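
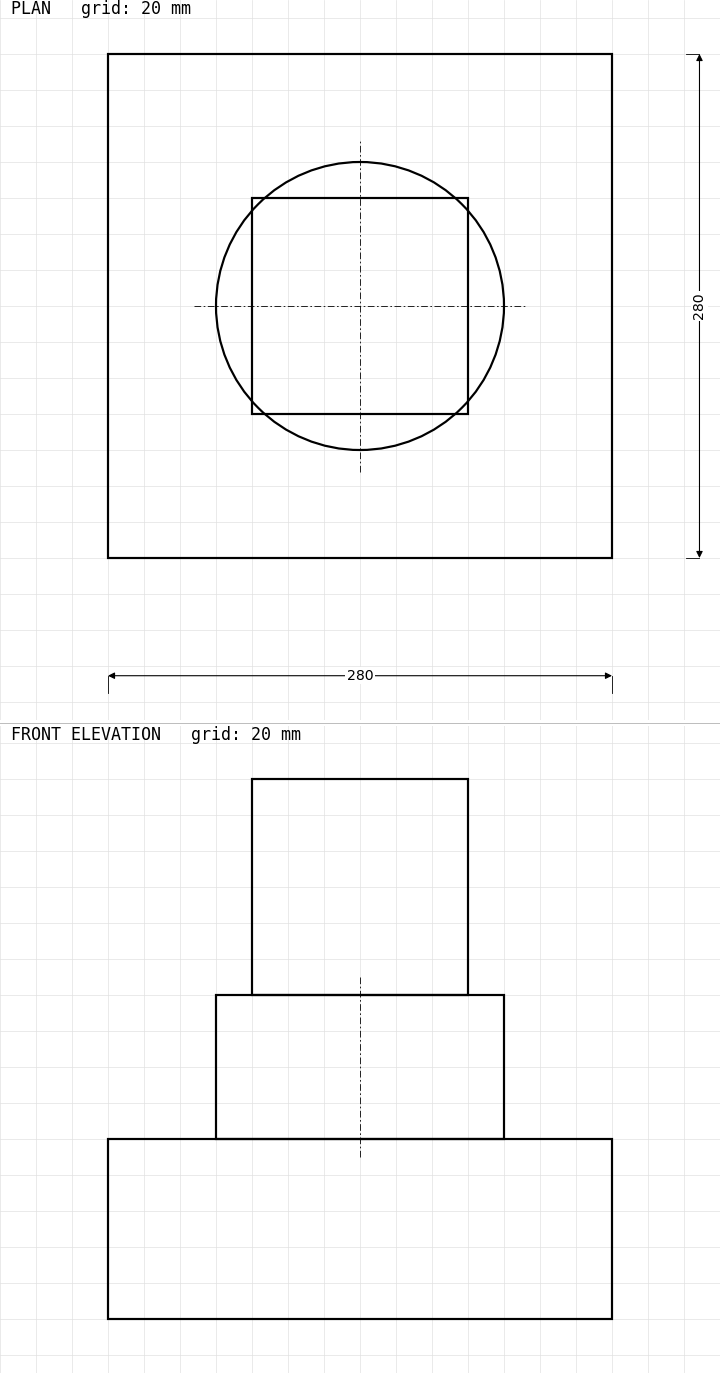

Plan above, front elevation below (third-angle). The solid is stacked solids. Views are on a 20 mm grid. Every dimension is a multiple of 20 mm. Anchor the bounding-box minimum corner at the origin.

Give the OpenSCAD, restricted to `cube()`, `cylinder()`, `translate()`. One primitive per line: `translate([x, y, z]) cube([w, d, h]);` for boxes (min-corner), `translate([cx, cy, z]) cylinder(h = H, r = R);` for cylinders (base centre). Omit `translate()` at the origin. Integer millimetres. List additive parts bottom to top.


cube([280, 280, 100]);
translate([140, 140, 100]) cylinder(h = 80, r = 80);
translate([80, 80, 180]) cube([120, 120, 120]);


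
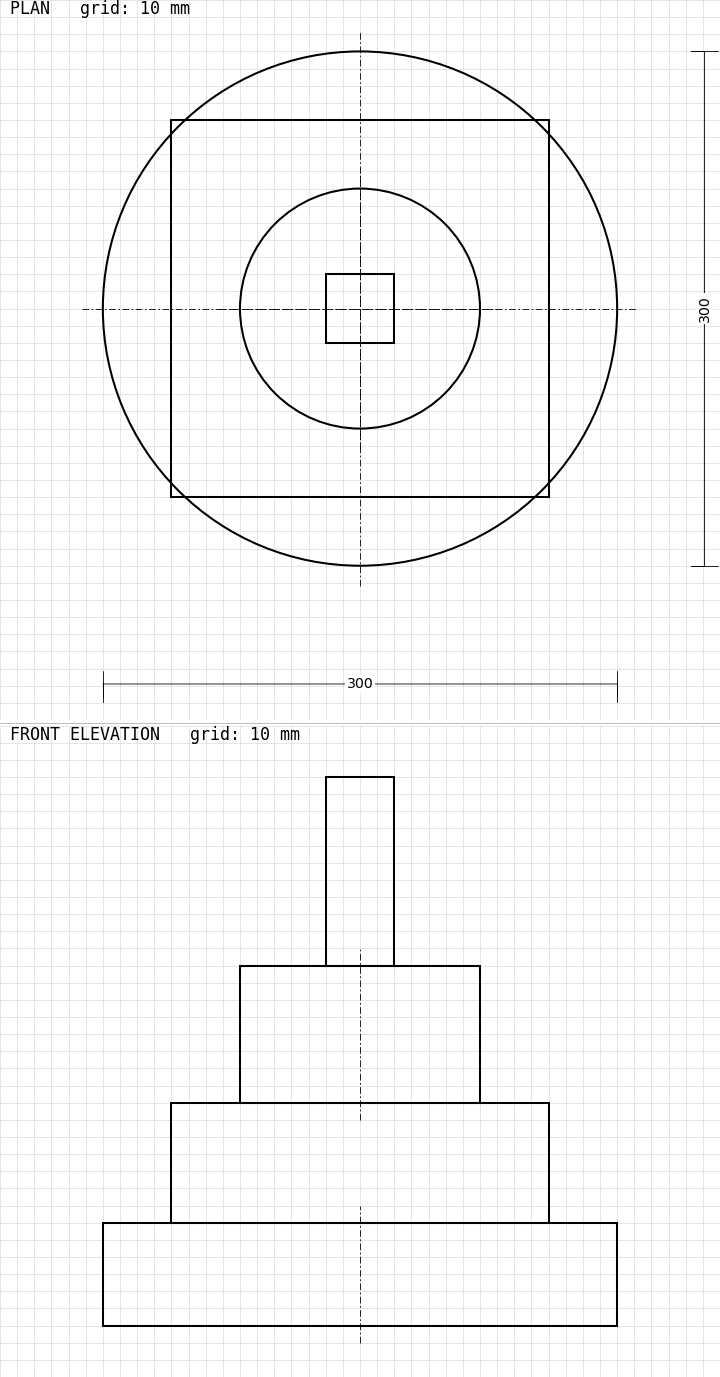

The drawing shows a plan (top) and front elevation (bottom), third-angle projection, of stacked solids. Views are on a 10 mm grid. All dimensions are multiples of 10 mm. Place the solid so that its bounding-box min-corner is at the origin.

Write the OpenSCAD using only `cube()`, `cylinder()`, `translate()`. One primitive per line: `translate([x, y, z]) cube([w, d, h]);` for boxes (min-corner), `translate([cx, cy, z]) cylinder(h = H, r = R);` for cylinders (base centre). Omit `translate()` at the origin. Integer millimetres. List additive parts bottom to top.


translate([150, 150, 0]) cylinder(h = 60, r = 150);
translate([40, 40, 60]) cube([220, 220, 70]);
translate([150, 150, 130]) cylinder(h = 80, r = 70);
translate([130, 130, 210]) cube([40, 40, 110]);


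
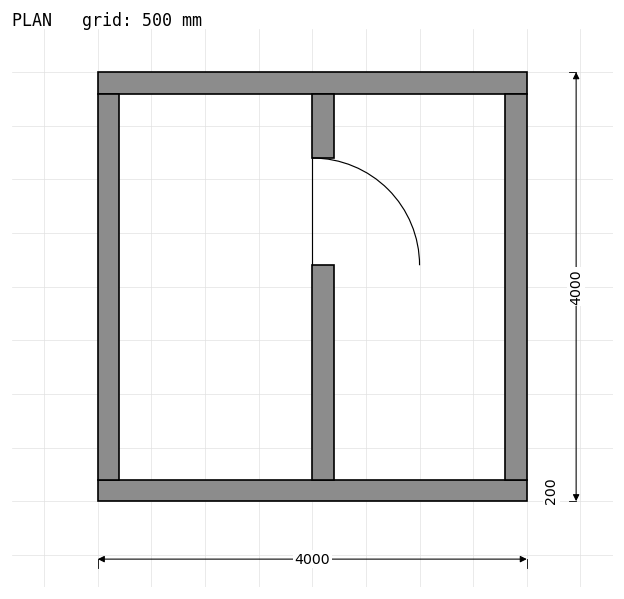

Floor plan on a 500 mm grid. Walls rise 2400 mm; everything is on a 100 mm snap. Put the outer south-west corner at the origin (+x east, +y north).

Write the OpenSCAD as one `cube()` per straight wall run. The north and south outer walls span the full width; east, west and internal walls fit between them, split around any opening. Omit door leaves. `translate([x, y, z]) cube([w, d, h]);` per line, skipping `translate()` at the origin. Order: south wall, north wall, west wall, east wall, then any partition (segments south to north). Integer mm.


cube([4000, 200, 2400]);
translate([0, 3800, 0]) cube([4000, 200, 2400]);
translate([0, 200, 0]) cube([200, 3600, 2400]);
translate([3800, 200, 0]) cube([200, 3600, 2400]);
translate([2000, 200, 0]) cube([200, 2000, 2400]);
translate([2000, 3200, 0]) cube([200, 600, 2400]);


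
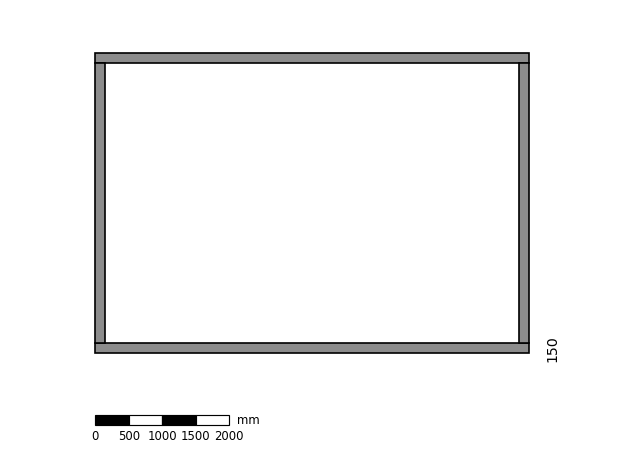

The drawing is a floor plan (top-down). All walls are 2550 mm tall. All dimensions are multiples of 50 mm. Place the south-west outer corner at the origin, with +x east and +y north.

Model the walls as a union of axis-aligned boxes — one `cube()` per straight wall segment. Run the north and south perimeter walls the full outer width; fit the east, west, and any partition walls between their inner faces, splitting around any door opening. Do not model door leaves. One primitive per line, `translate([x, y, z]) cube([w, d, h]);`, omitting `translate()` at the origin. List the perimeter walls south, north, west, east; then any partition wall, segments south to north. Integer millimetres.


cube([6500, 150, 2550]);
translate([0, 4350, 0]) cube([6500, 150, 2550]);
translate([0, 150, 0]) cube([150, 4200, 2550]);
translate([6350, 150, 0]) cube([150, 4200, 2550]);


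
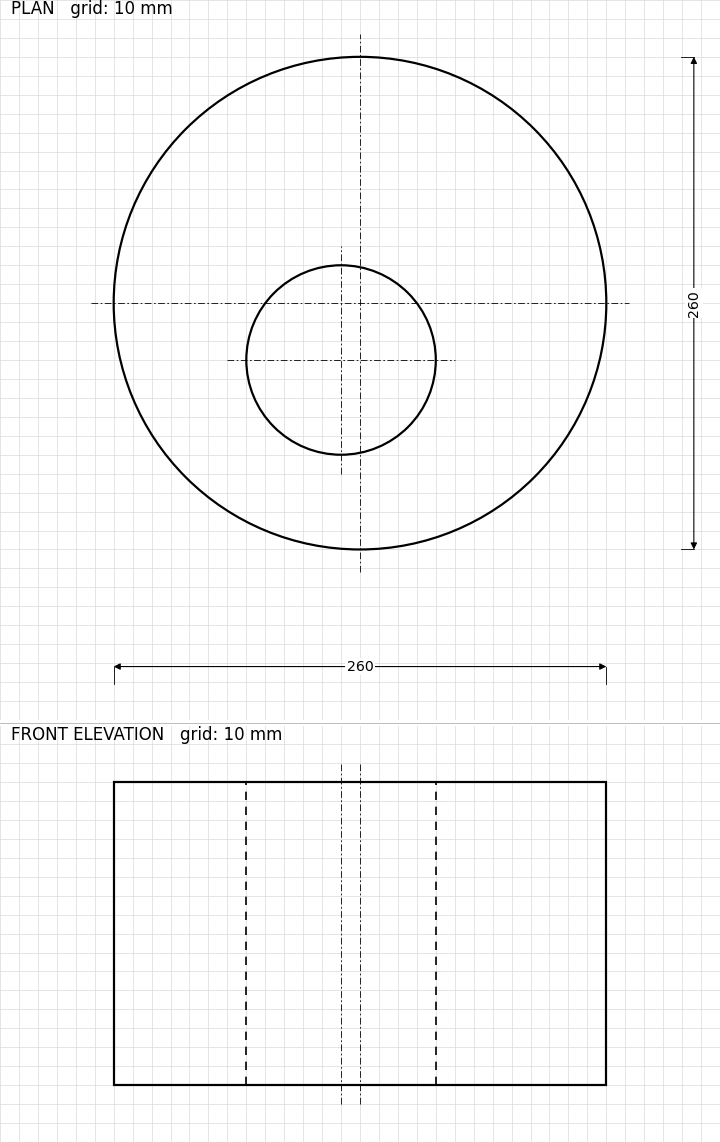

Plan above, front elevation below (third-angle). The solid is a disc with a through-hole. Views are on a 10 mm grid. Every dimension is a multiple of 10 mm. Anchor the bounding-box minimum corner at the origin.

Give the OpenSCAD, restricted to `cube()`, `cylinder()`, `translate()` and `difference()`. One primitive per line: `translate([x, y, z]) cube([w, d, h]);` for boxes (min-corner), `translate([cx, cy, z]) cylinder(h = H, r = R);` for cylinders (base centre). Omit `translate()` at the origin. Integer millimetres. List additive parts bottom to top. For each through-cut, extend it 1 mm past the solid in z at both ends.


difference() {
  translate([130, 130, 0]) cylinder(h = 160, r = 130);
  translate([120, 100, -1]) cylinder(h = 162, r = 50);
}


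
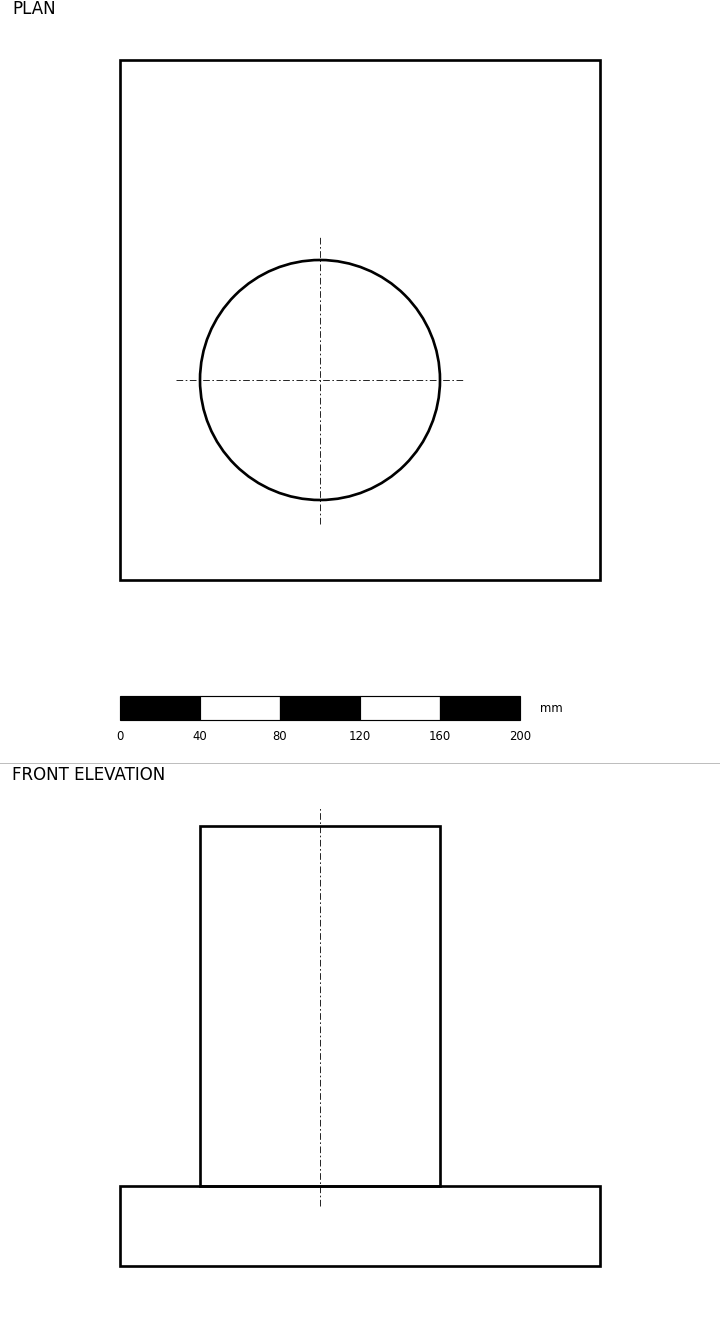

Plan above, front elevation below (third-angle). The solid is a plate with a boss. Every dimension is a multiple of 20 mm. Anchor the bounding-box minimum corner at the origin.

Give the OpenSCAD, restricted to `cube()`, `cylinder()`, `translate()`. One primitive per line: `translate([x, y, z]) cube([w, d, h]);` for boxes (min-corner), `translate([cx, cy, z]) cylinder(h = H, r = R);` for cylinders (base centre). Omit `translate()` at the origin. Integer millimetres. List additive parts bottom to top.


cube([240, 260, 40]);
translate([100, 100, 40]) cylinder(h = 180, r = 60);


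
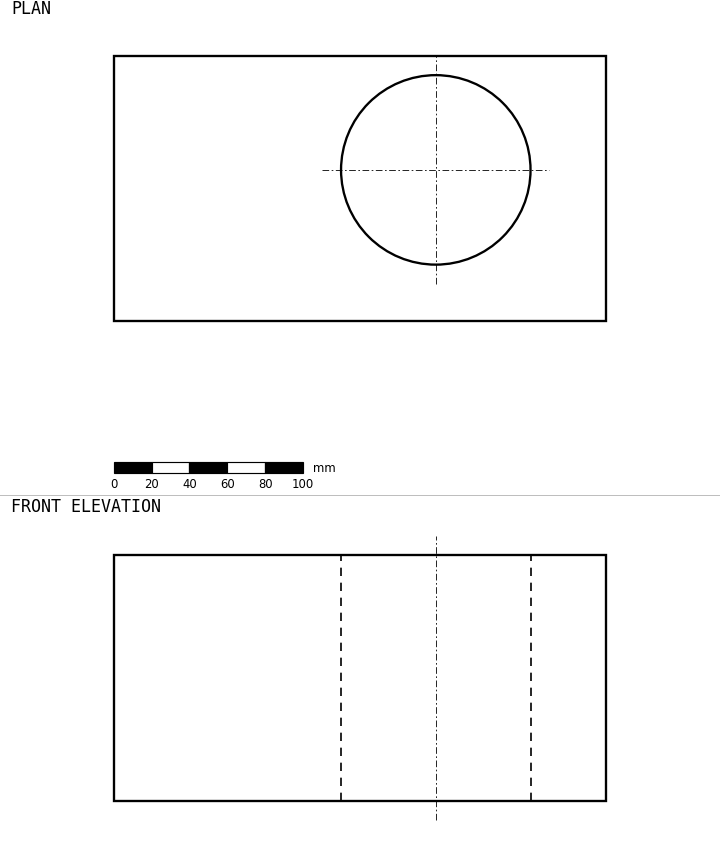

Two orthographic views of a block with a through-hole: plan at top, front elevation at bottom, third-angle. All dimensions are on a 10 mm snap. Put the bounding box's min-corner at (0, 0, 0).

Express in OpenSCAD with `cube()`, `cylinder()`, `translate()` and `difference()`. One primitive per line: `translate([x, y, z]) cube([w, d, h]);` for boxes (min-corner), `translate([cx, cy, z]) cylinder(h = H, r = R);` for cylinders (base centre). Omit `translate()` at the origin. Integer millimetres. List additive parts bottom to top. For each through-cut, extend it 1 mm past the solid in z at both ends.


difference() {
  cube([260, 140, 130]);
  translate([170, 80, -1]) cylinder(h = 132, r = 50);
}


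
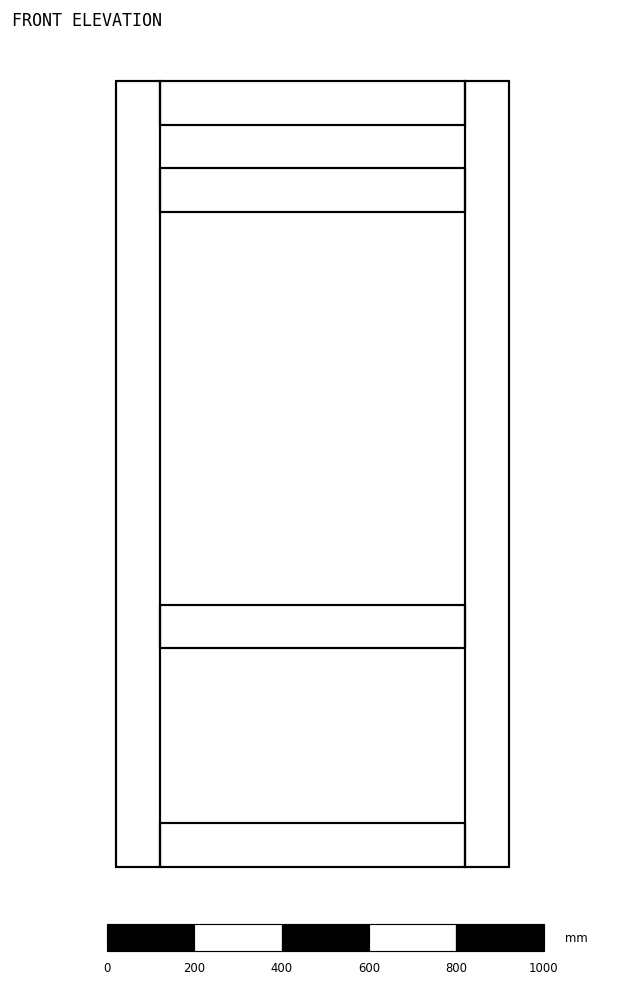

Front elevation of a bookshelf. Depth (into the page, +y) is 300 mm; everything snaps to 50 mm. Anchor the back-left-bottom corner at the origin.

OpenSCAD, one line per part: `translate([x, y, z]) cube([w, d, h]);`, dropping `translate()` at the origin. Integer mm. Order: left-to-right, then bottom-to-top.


cube([100, 300, 1800]);
translate([100, 0, 0]) cube([700, 300, 100]);
translate([100, 0, 500]) cube([700, 300, 100]);
translate([100, 0, 1500]) cube([700, 300, 100]);
translate([100, 0, 1700]) cube([700, 300, 100]);
translate([800, 0, 0]) cube([100, 300, 1800]);


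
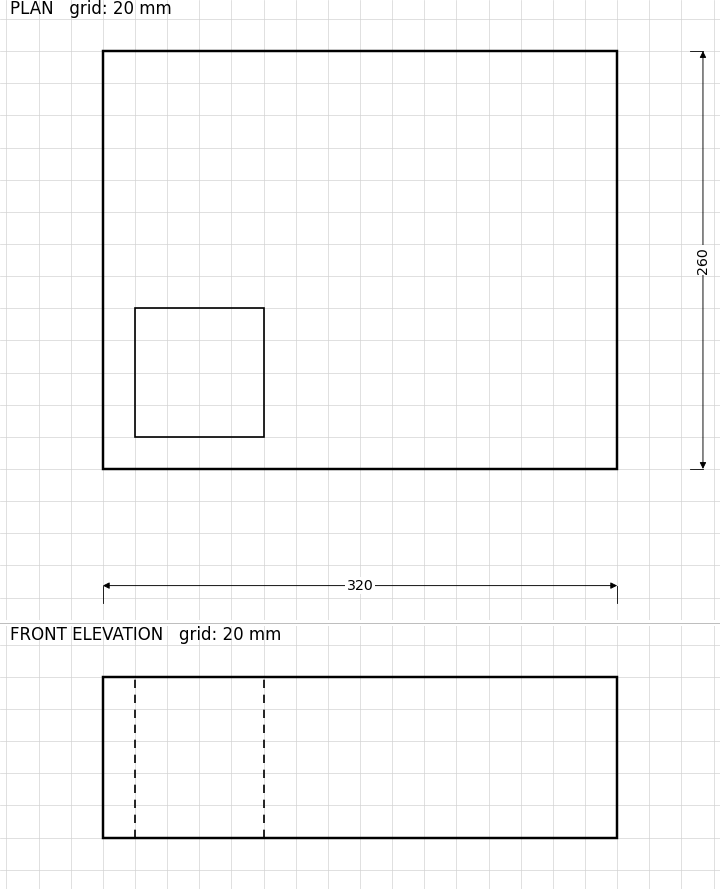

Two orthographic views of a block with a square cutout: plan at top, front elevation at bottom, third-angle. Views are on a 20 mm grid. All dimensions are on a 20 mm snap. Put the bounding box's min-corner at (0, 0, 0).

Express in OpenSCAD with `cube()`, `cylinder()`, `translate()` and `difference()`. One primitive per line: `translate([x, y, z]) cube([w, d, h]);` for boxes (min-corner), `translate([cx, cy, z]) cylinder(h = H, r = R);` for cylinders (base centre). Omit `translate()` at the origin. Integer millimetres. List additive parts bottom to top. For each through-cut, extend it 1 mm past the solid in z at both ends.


difference() {
  cube([320, 260, 100]);
  translate([20, 20, -1]) cube([80, 80, 102]);
}


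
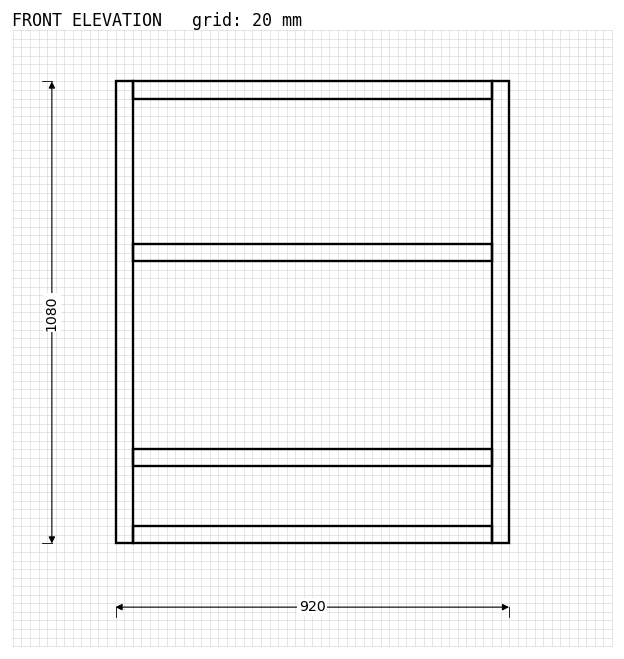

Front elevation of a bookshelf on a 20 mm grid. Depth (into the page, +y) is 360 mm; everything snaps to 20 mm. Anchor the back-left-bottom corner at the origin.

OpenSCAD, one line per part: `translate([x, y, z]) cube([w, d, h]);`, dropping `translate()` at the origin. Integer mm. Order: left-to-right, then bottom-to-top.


cube([40, 360, 1080]);
translate([40, 0, 0]) cube([840, 360, 40]);
translate([40, 0, 180]) cube([840, 360, 40]);
translate([40, 0, 660]) cube([840, 360, 40]);
translate([40, 0, 1040]) cube([840, 360, 40]);
translate([880, 0, 0]) cube([40, 360, 1080]);


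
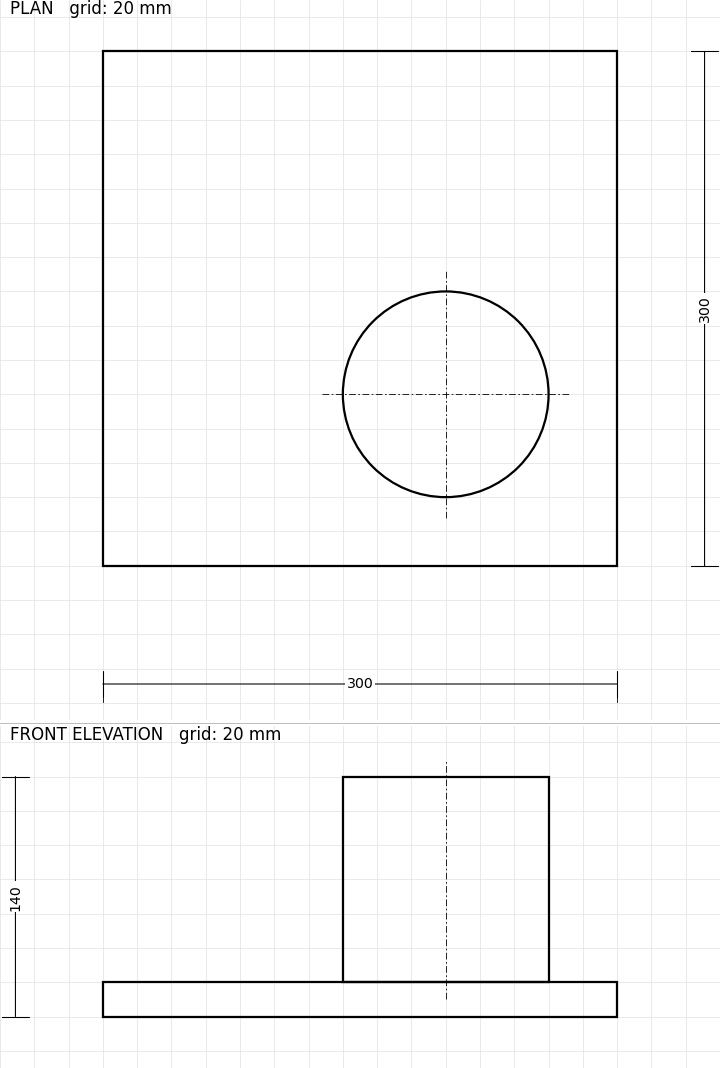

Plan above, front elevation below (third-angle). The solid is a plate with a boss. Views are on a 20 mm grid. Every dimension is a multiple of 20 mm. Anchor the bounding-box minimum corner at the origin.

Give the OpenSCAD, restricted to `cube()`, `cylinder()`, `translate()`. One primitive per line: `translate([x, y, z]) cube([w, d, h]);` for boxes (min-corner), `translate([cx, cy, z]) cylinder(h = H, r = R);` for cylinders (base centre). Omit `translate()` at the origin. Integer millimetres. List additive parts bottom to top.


cube([300, 300, 20]);
translate([200, 100, 20]) cylinder(h = 120, r = 60);


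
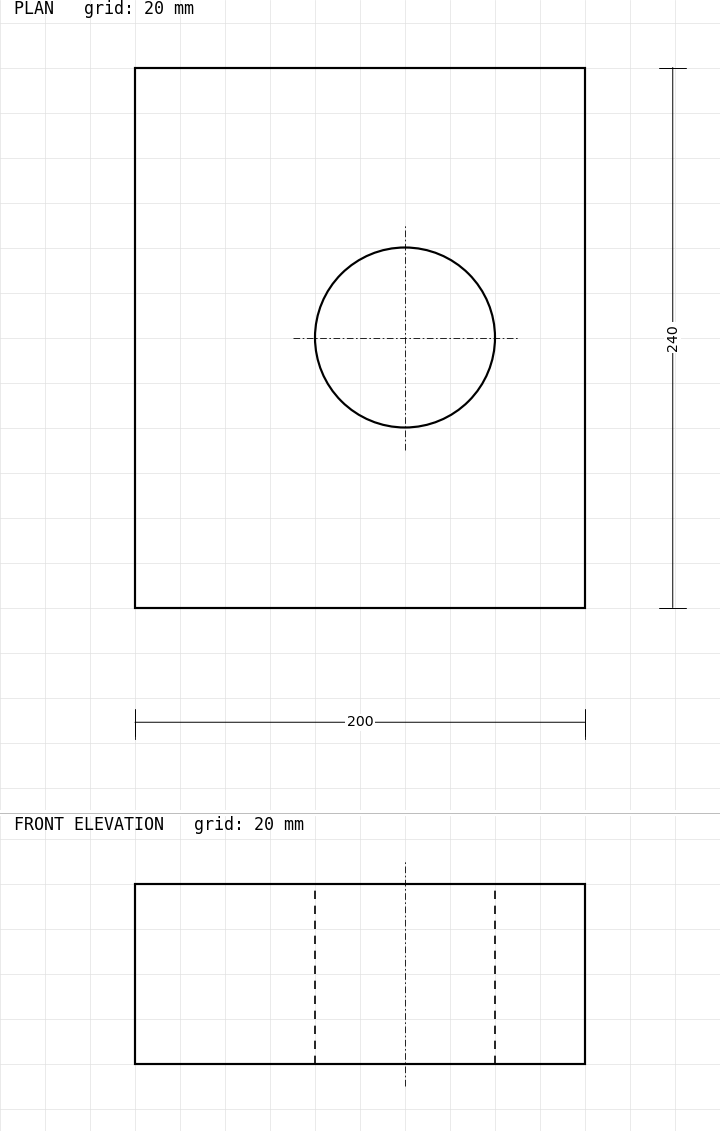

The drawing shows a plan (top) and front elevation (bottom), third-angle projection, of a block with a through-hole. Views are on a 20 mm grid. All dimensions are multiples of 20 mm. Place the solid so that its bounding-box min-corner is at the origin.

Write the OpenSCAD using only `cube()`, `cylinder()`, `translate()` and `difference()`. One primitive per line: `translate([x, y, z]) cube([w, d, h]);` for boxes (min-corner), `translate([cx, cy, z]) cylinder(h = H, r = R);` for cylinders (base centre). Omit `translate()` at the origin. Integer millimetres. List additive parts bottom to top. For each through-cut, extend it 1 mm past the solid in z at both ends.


difference() {
  cube([200, 240, 80]);
  translate([120, 120, -1]) cylinder(h = 82, r = 40);
}


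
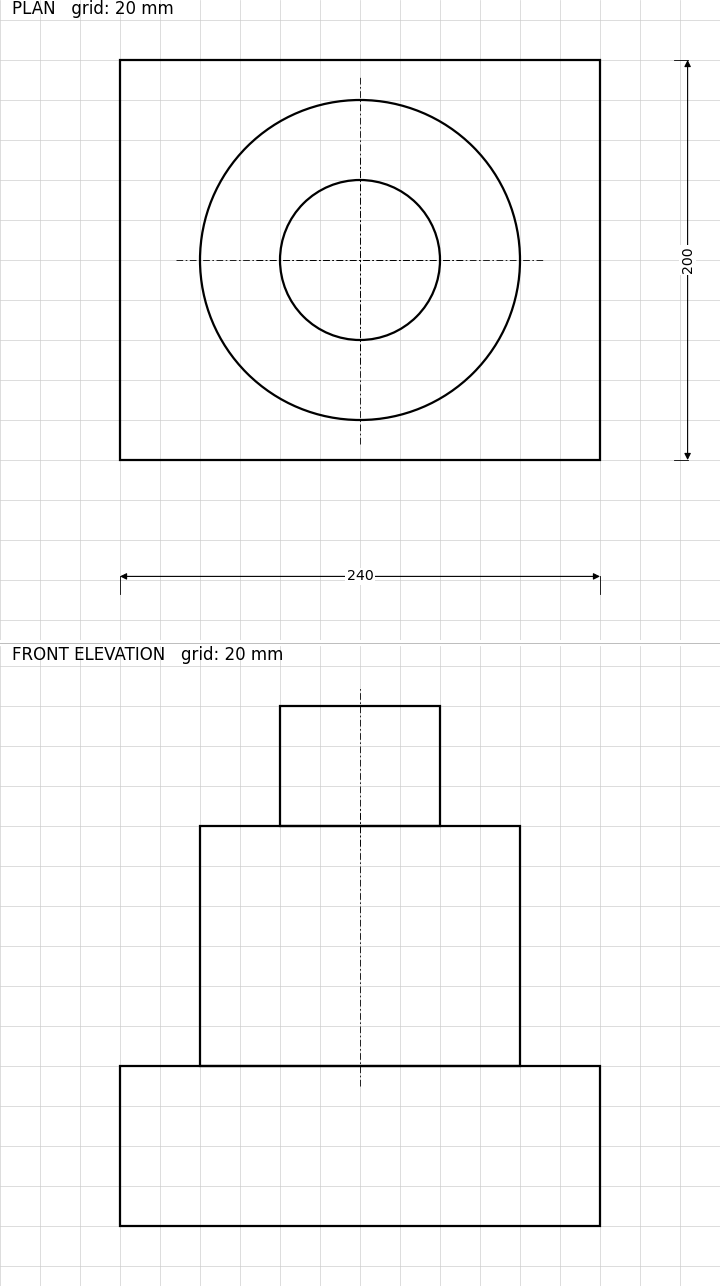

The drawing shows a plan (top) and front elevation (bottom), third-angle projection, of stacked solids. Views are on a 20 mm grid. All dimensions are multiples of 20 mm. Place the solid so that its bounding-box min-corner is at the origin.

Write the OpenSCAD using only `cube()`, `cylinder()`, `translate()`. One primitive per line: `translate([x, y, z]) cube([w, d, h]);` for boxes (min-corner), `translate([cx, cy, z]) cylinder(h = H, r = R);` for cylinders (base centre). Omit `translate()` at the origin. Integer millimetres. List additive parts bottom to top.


cube([240, 200, 80]);
translate([120, 100, 80]) cylinder(h = 120, r = 80);
translate([120, 100, 200]) cylinder(h = 60, r = 40);


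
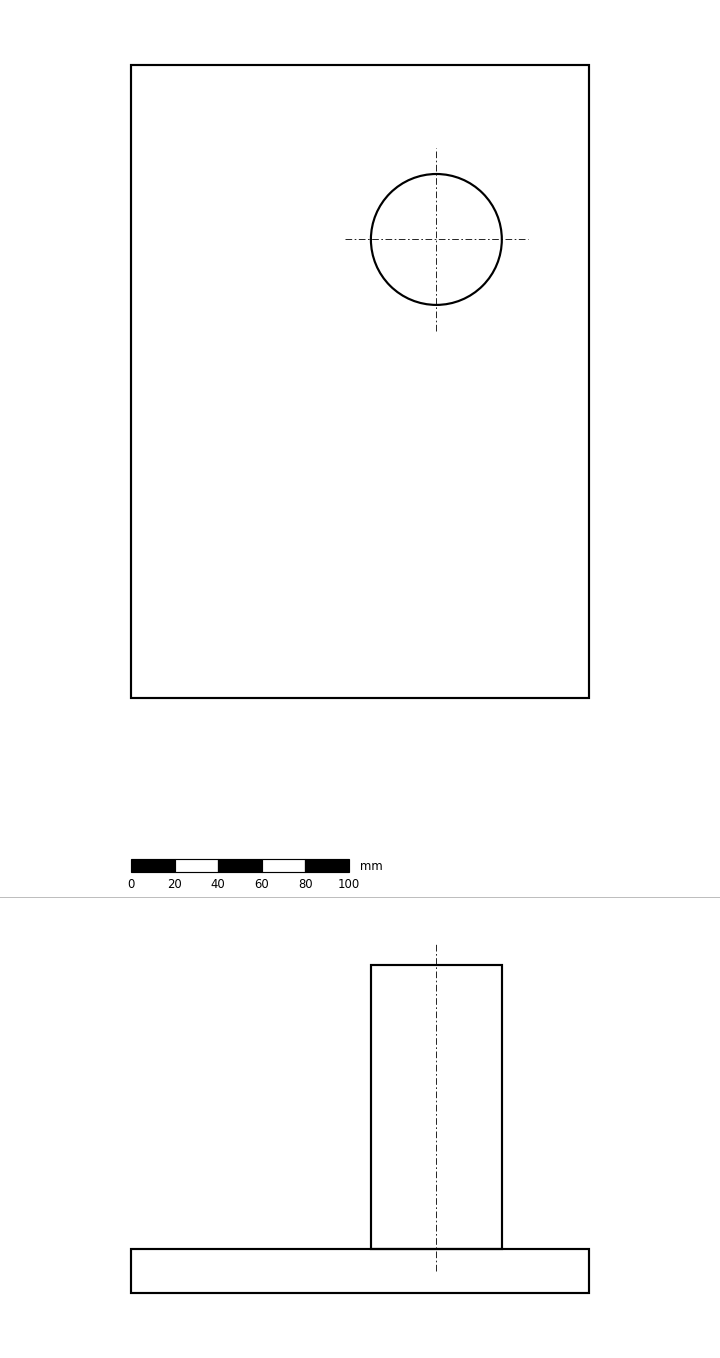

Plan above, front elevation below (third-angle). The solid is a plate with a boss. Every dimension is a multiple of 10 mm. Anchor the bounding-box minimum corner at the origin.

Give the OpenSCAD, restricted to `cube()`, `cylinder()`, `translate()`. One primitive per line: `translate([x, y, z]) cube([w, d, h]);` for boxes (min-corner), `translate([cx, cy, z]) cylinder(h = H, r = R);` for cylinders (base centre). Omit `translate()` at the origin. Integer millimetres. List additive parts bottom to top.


cube([210, 290, 20]);
translate([140, 210, 20]) cylinder(h = 130, r = 30);


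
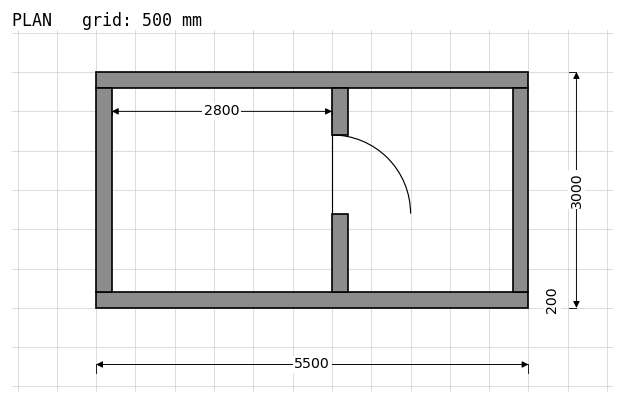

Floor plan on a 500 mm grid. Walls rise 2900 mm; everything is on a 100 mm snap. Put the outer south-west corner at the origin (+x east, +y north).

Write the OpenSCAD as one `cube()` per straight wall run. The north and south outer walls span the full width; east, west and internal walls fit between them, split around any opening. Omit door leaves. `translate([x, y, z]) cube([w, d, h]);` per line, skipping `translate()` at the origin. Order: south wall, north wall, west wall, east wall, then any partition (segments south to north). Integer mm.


cube([5500, 200, 2900]);
translate([0, 2800, 0]) cube([5500, 200, 2900]);
translate([0, 200, 0]) cube([200, 2600, 2900]);
translate([5300, 200, 0]) cube([200, 2600, 2900]);
translate([3000, 200, 0]) cube([200, 1000, 2900]);
translate([3000, 2200, 0]) cube([200, 600, 2900]);


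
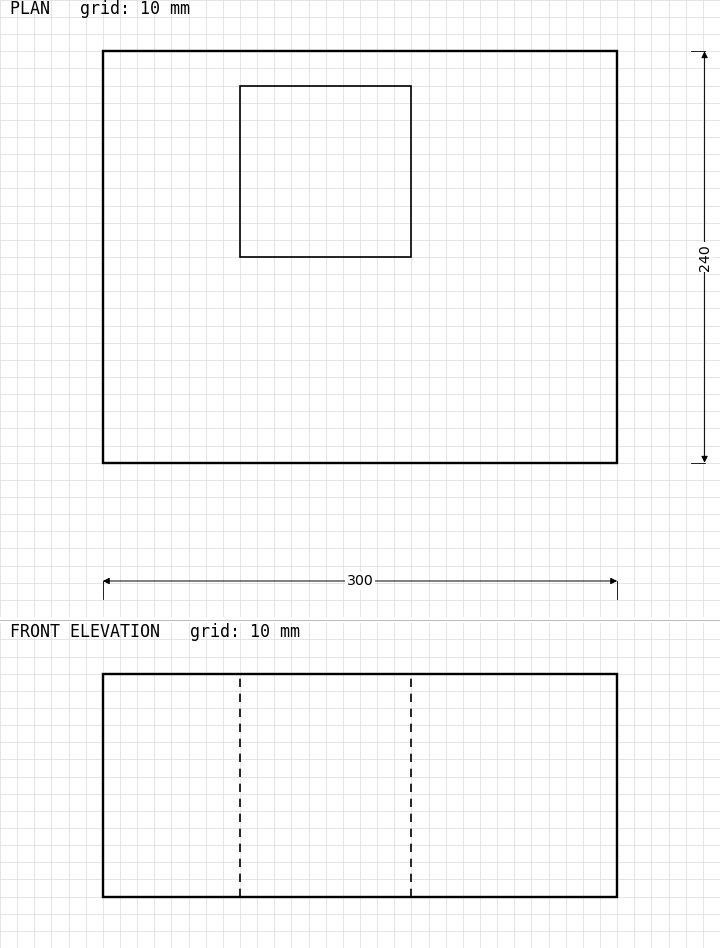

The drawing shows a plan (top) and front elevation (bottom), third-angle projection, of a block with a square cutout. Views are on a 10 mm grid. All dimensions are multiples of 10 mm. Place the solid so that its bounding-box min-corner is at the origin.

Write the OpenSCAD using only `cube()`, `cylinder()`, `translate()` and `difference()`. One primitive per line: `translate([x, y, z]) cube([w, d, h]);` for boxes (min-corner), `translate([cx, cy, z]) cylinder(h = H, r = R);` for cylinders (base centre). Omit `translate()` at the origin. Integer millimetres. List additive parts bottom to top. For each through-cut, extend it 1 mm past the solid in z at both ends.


difference() {
  cube([300, 240, 130]);
  translate([80, 120, -1]) cube([100, 100, 132]);
}


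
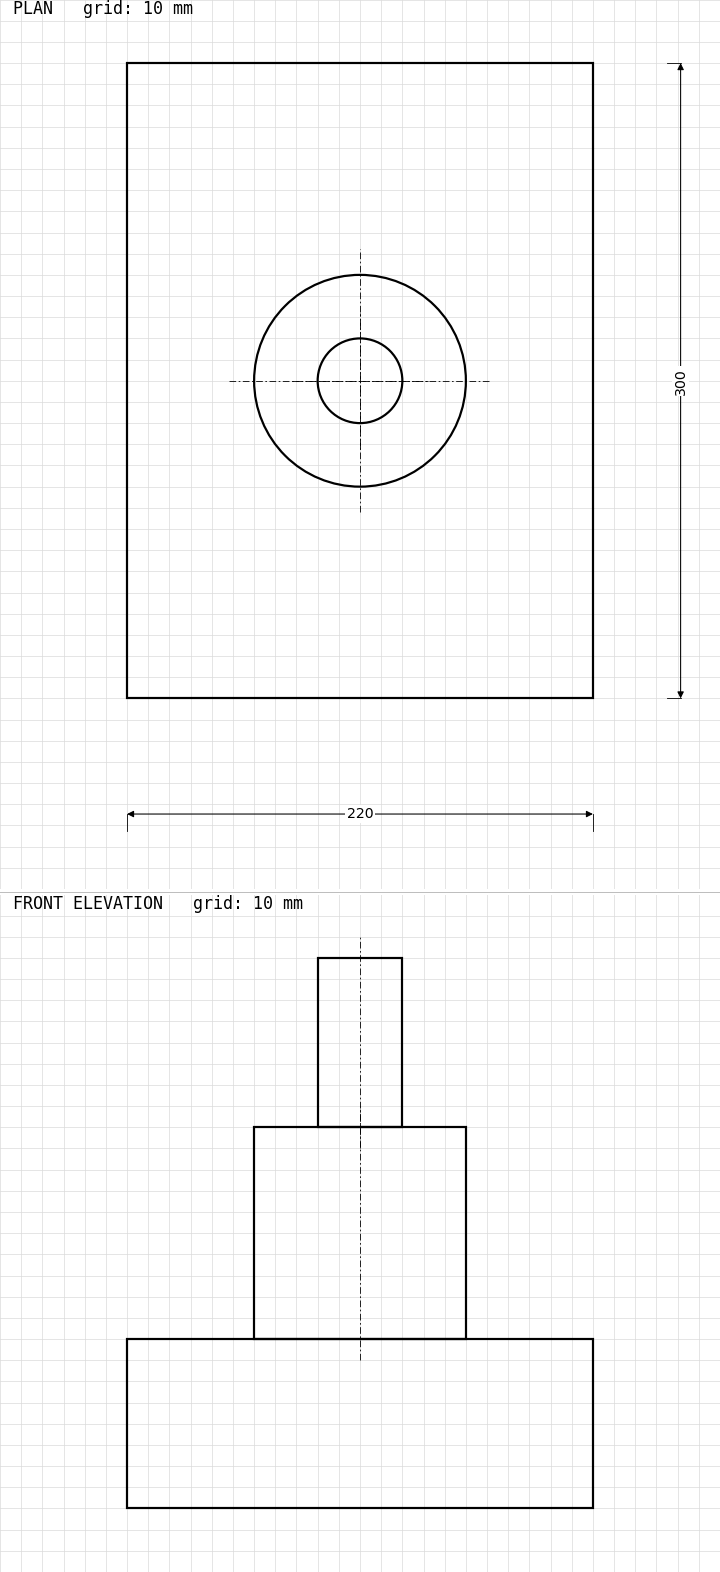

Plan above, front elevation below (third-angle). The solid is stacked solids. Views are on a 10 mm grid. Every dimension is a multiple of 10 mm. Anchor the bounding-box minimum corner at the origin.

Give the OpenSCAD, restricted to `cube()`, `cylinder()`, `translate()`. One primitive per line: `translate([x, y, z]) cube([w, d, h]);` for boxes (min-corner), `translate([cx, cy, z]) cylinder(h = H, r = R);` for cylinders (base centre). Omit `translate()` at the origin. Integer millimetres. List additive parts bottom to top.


cube([220, 300, 80]);
translate([110, 150, 80]) cylinder(h = 100, r = 50);
translate([110, 150, 180]) cylinder(h = 80, r = 20);


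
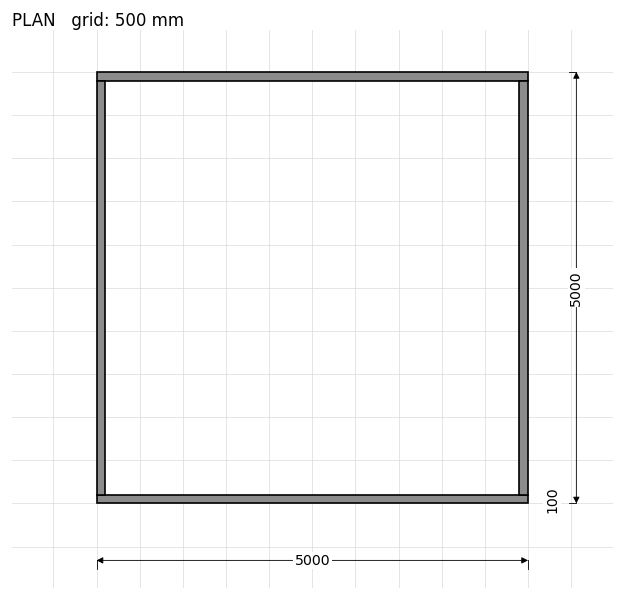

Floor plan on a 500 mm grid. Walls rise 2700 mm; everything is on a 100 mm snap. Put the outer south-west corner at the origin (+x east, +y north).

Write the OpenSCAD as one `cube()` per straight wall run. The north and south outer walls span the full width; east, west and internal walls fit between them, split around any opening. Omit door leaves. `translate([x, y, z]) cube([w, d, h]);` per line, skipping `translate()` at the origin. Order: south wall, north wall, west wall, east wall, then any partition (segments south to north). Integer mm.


cube([5000, 100, 2700]);
translate([0, 4900, 0]) cube([5000, 100, 2700]);
translate([0, 100, 0]) cube([100, 4800, 2700]);
translate([4900, 100, 0]) cube([100, 4800, 2700]);


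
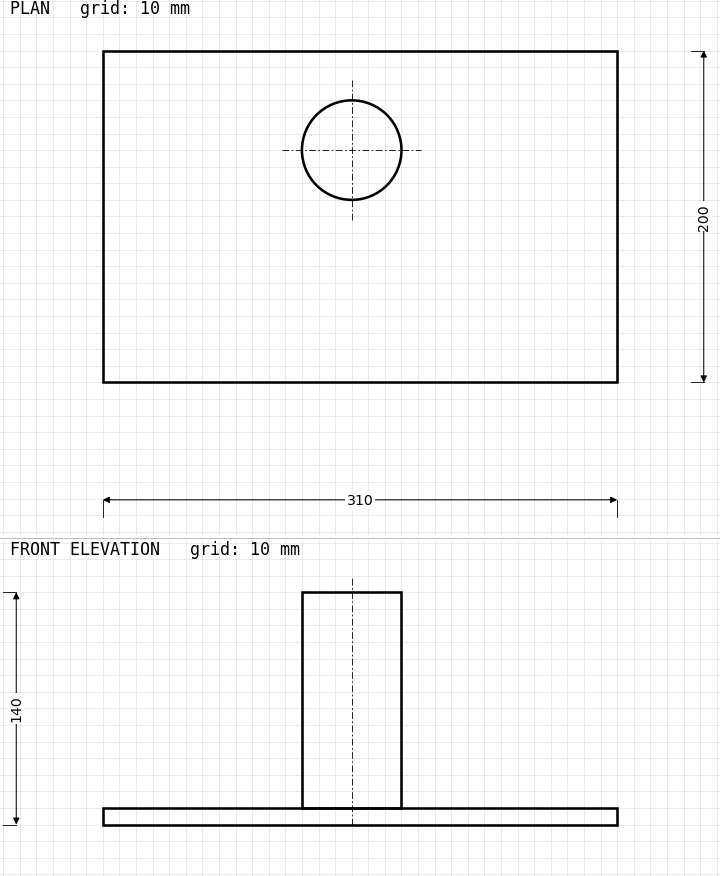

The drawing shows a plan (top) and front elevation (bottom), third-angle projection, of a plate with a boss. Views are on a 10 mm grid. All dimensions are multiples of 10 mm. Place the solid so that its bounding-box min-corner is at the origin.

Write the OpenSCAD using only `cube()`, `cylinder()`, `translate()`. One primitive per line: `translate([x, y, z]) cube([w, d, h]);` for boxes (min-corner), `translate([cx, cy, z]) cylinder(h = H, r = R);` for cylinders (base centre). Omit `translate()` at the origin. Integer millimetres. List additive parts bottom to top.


cube([310, 200, 10]);
translate([150, 140, 10]) cylinder(h = 130, r = 30);


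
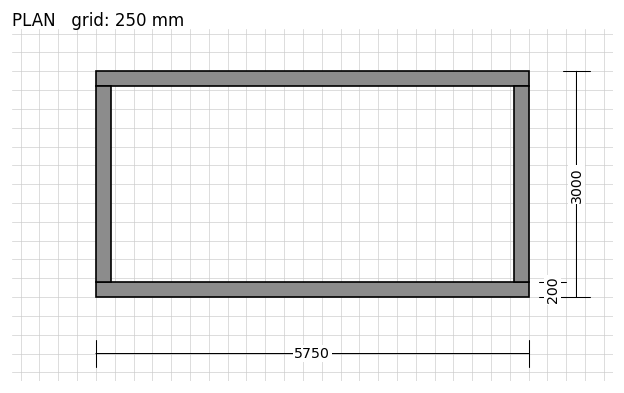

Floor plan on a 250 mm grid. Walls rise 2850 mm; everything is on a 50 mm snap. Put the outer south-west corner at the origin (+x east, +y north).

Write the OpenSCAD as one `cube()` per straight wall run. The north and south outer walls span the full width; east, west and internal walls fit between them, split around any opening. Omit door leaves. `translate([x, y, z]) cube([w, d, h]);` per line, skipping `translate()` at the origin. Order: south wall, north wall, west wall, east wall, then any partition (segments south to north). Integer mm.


cube([5750, 200, 2850]);
translate([0, 2800, 0]) cube([5750, 200, 2850]);
translate([0, 200, 0]) cube([200, 2600, 2850]);
translate([5550, 200, 0]) cube([200, 2600, 2850]);


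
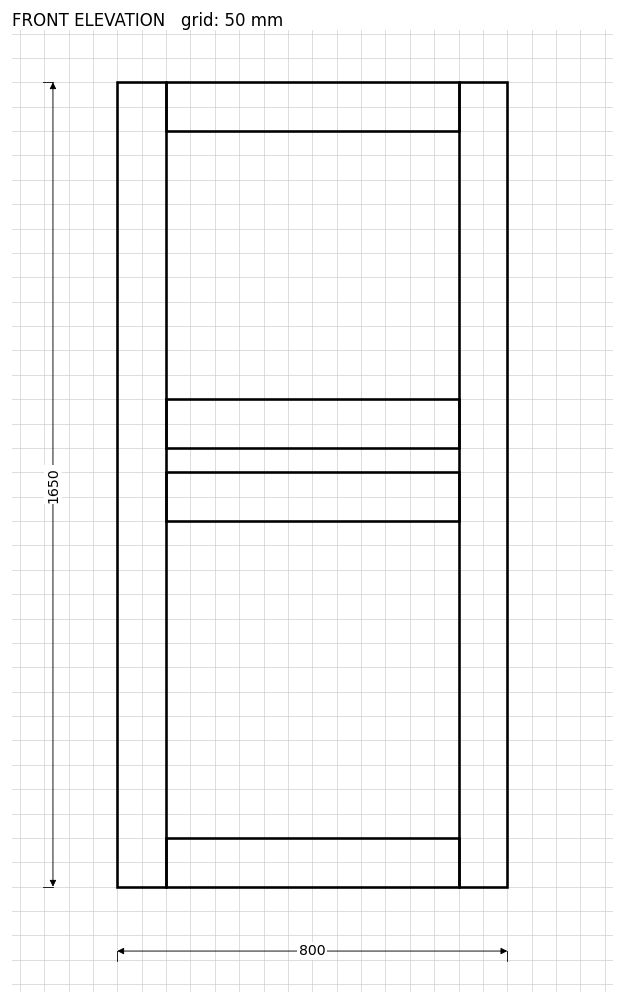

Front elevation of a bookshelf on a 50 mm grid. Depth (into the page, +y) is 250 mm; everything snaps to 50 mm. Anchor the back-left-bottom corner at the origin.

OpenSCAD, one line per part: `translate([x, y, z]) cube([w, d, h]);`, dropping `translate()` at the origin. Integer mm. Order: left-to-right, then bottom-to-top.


cube([100, 250, 1650]);
translate([100, 0, 0]) cube([600, 250, 100]);
translate([100, 0, 750]) cube([600, 250, 100]);
translate([100, 0, 900]) cube([600, 250, 100]);
translate([100, 0, 1550]) cube([600, 250, 100]);
translate([700, 0, 0]) cube([100, 250, 1650]);


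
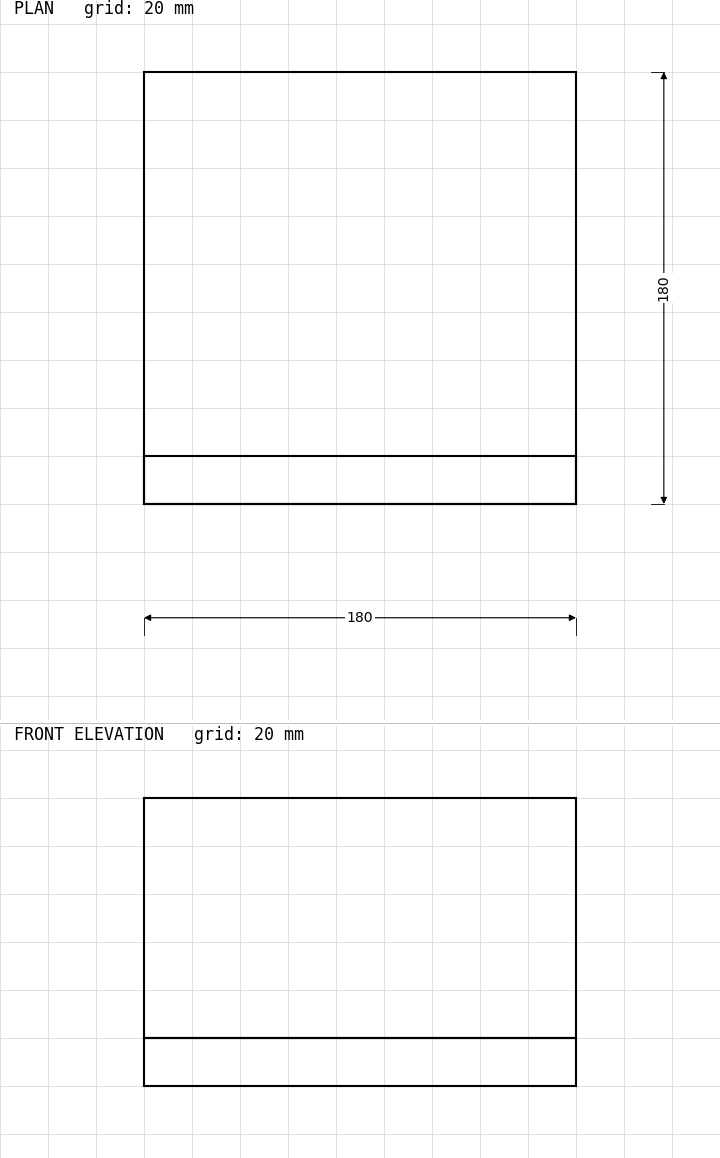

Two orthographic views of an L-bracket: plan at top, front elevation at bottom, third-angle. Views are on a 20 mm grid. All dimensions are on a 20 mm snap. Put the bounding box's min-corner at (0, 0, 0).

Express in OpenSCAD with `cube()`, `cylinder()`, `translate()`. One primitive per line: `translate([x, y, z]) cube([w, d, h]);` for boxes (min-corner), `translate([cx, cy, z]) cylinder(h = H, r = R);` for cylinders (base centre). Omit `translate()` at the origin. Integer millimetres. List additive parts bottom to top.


cube([180, 180, 20]);
translate([0, 0, 20]) cube([180, 20, 100]);


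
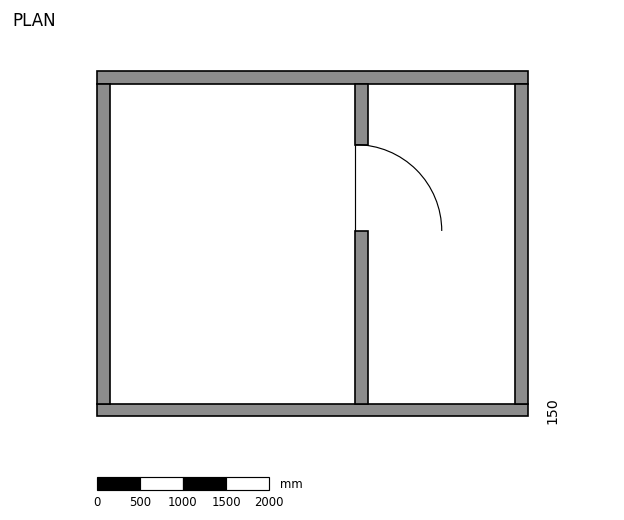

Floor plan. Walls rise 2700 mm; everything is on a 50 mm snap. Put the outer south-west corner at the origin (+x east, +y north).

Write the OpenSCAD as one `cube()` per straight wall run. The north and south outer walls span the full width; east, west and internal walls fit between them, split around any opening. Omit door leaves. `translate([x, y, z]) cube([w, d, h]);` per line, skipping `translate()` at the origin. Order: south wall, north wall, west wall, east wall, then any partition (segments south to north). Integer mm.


cube([5000, 150, 2700]);
translate([0, 3850, 0]) cube([5000, 150, 2700]);
translate([0, 150, 0]) cube([150, 3700, 2700]);
translate([4850, 150, 0]) cube([150, 3700, 2700]);
translate([3000, 150, 0]) cube([150, 2000, 2700]);
translate([3000, 3150, 0]) cube([150, 700, 2700]);


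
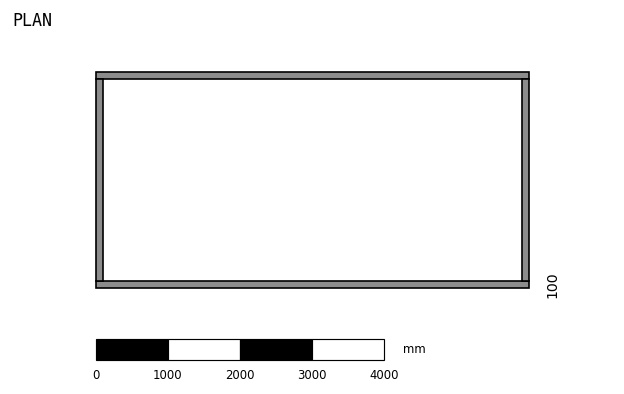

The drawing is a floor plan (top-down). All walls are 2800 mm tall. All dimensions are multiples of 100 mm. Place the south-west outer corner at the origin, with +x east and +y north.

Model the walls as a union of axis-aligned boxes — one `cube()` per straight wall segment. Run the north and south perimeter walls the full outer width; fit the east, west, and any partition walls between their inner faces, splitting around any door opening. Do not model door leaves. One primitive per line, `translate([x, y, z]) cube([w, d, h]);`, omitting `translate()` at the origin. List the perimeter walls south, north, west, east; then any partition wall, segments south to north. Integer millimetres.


cube([6000, 100, 2800]);
translate([0, 2900, 0]) cube([6000, 100, 2800]);
translate([0, 100, 0]) cube([100, 2800, 2800]);
translate([5900, 100, 0]) cube([100, 2800, 2800]);


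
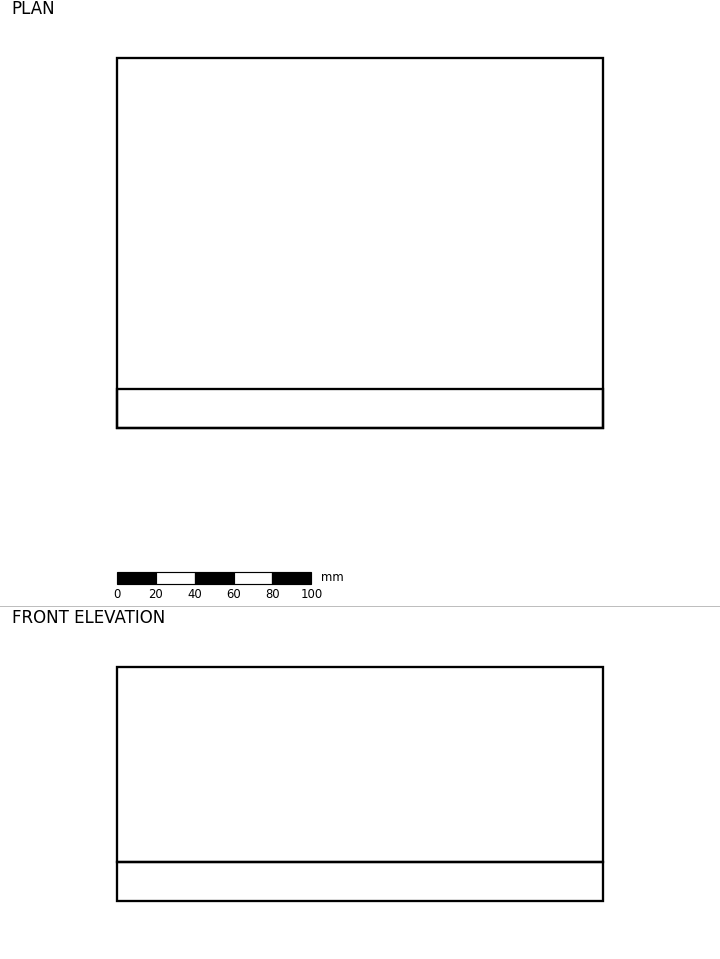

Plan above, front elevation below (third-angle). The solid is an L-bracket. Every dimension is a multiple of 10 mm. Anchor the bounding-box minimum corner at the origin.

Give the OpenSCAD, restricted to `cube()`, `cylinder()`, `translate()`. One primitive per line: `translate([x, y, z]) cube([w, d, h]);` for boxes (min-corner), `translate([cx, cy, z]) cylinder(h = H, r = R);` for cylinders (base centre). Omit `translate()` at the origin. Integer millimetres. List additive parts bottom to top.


cube([250, 190, 20]);
translate([0, 0, 20]) cube([250, 20, 100]);


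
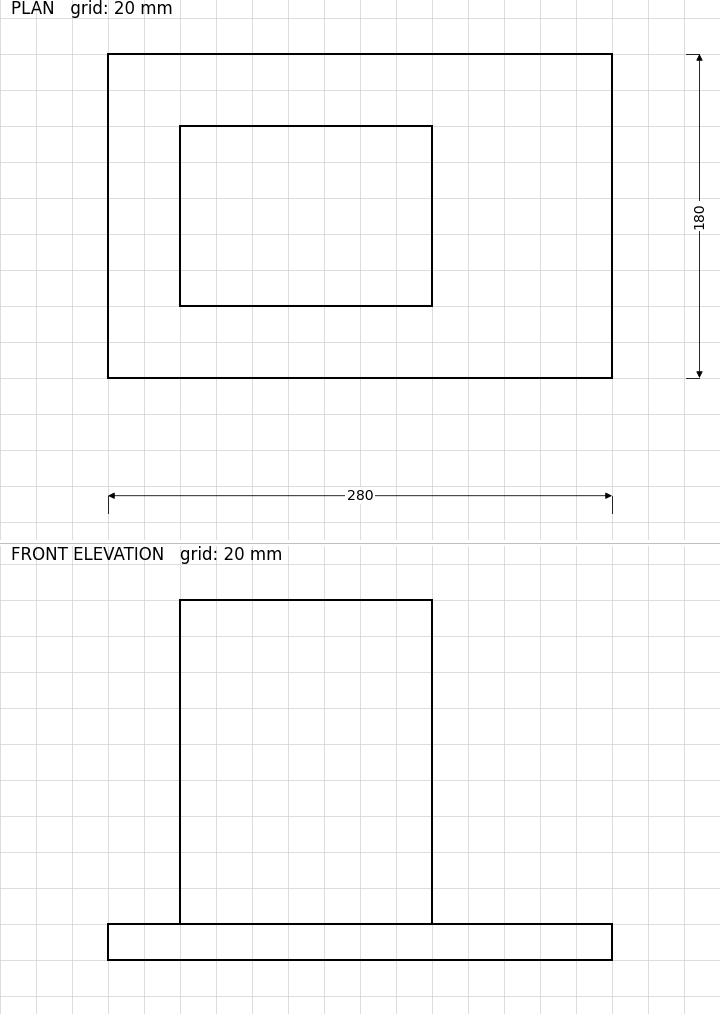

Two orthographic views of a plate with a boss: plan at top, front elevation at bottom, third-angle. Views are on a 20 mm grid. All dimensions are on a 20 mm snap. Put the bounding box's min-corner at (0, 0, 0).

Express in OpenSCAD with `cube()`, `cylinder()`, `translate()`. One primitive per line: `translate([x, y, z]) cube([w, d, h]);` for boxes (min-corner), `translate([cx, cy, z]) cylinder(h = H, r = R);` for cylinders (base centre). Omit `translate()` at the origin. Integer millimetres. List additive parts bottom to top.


cube([280, 180, 20]);
translate([40, 40, 20]) cube([140, 100, 180]);


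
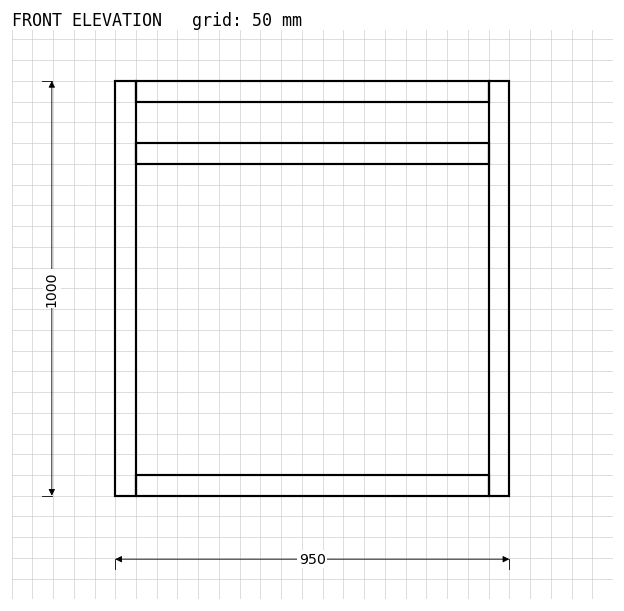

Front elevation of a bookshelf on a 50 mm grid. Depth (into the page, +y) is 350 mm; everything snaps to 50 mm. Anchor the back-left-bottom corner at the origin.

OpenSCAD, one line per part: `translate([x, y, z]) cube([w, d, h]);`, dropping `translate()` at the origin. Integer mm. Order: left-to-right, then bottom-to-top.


cube([50, 350, 1000]);
translate([50, 0, 0]) cube([850, 350, 50]);
translate([50, 0, 800]) cube([850, 350, 50]);
translate([50, 0, 950]) cube([850, 350, 50]);
translate([900, 0, 0]) cube([50, 350, 1000]);


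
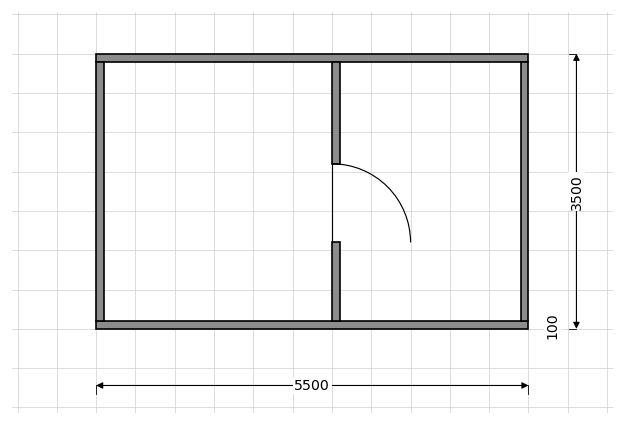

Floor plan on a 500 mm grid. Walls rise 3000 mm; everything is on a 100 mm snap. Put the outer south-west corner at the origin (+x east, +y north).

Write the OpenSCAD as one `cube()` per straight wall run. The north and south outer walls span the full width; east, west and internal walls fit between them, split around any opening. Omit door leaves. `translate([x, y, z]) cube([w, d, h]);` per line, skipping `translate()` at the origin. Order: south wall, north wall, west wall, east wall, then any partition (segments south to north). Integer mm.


cube([5500, 100, 3000]);
translate([0, 3400, 0]) cube([5500, 100, 3000]);
translate([0, 100, 0]) cube([100, 3300, 3000]);
translate([5400, 100, 0]) cube([100, 3300, 3000]);
translate([3000, 100, 0]) cube([100, 1000, 3000]);
translate([3000, 2100, 0]) cube([100, 1300, 3000]);


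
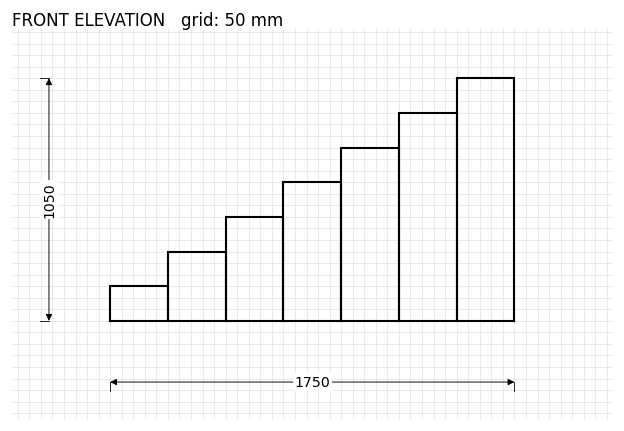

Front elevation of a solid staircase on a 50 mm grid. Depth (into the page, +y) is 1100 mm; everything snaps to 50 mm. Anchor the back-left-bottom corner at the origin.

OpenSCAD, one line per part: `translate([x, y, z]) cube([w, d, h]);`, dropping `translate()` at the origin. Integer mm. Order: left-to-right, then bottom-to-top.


cube([250, 1100, 150]);
translate([250, 0, 0]) cube([250, 1100, 300]);
translate([500, 0, 0]) cube([250, 1100, 450]);
translate([750, 0, 0]) cube([250, 1100, 600]);
translate([1000, 0, 0]) cube([250, 1100, 750]);
translate([1250, 0, 0]) cube([250, 1100, 900]);
translate([1500, 0, 0]) cube([250, 1100, 1050]);


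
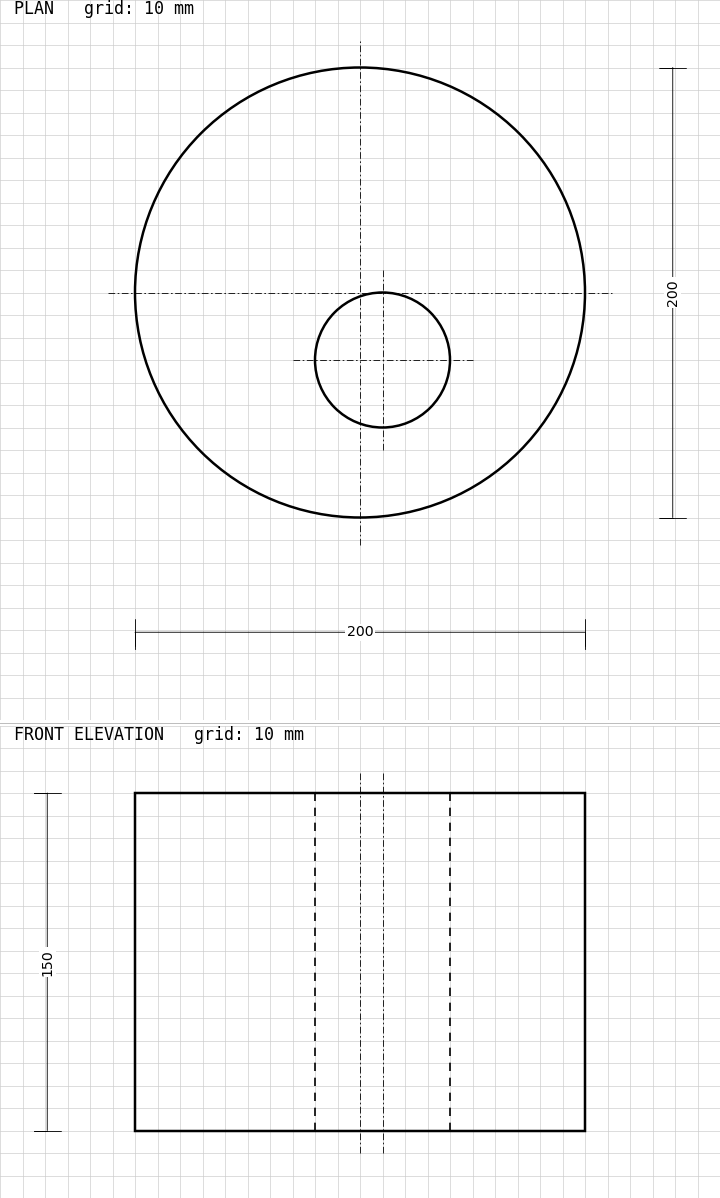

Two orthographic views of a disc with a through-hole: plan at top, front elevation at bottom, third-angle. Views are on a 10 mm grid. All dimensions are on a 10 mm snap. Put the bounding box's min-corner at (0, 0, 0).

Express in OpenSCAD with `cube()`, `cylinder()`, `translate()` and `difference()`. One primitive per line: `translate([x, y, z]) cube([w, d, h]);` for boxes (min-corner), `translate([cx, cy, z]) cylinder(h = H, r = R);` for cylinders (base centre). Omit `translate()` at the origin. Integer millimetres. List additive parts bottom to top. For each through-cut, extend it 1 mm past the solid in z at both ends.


difference() {
  translate([100, 100, 0]) cylinder(h = 150, r = 100);
  translate([110, 70, -1]) cylinder(h = 152, r = 30);
}


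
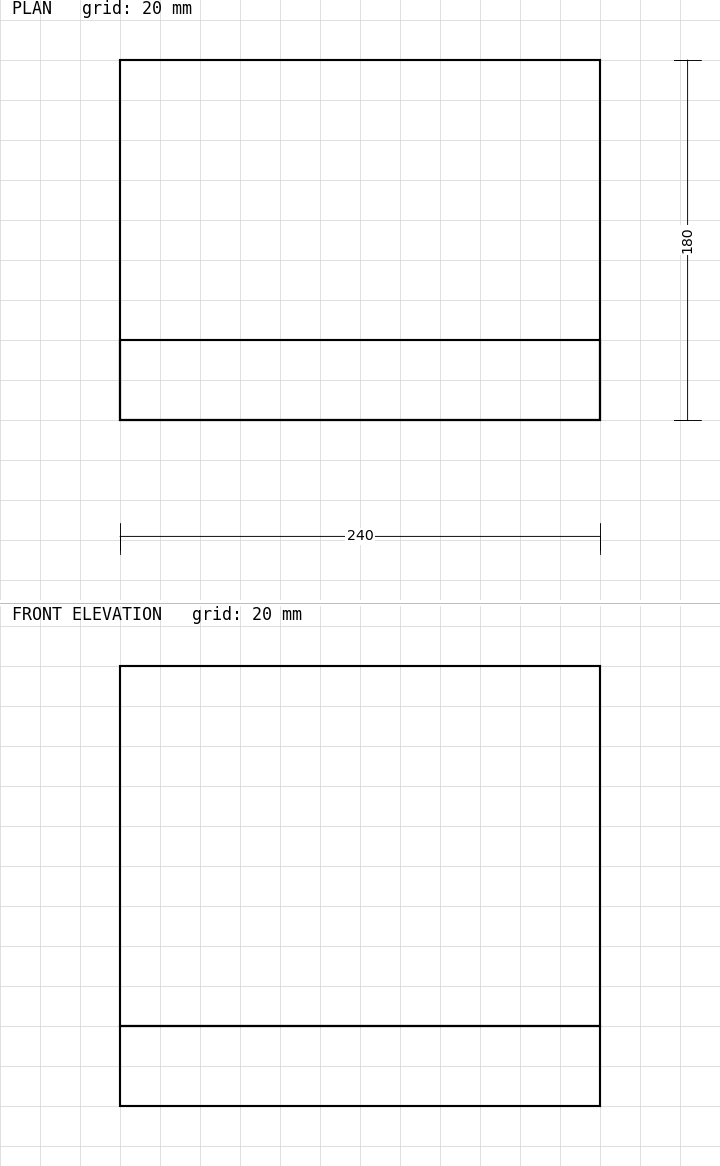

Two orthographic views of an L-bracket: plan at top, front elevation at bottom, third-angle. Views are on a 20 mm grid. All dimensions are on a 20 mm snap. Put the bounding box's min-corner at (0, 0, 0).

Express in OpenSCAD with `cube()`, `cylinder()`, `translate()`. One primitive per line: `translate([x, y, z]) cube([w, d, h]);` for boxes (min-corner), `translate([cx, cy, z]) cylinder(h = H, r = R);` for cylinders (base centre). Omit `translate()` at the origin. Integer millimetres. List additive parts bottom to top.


cube([240, 180, 40]);
translate([0, 0, 40]) cube([240, 40, 180]);


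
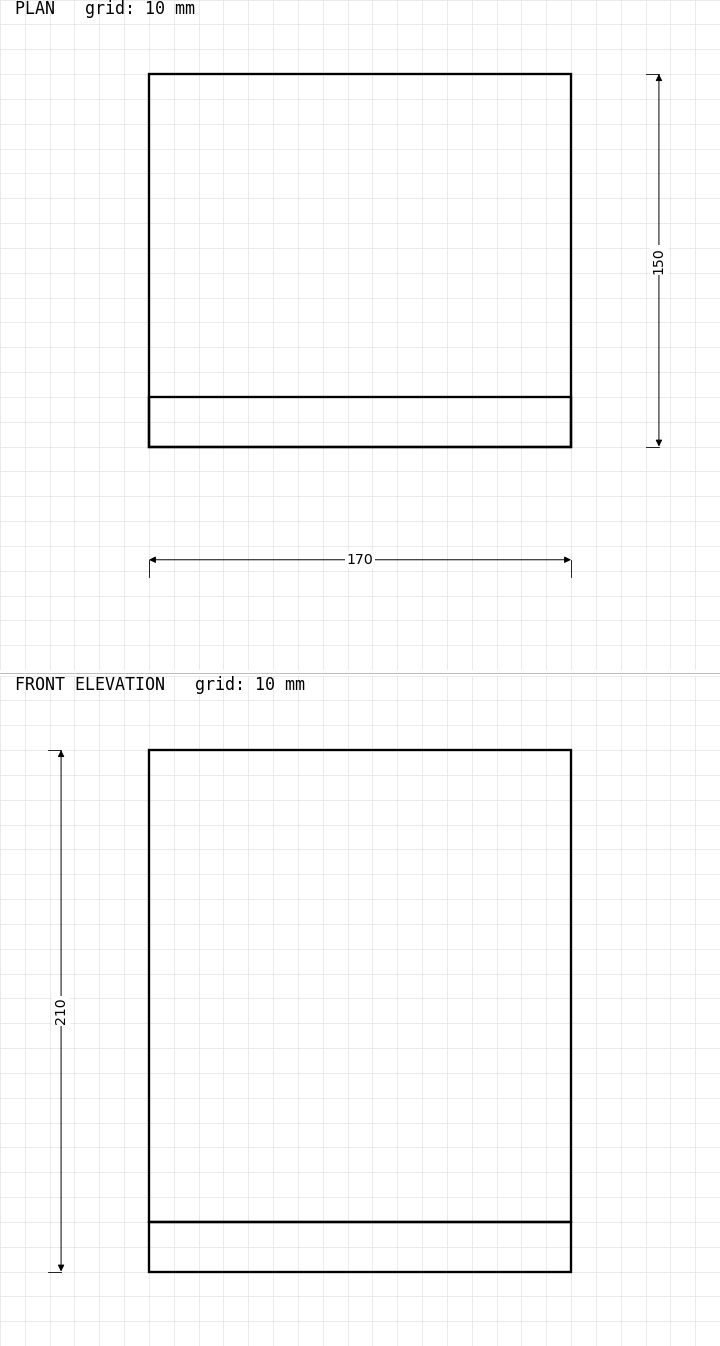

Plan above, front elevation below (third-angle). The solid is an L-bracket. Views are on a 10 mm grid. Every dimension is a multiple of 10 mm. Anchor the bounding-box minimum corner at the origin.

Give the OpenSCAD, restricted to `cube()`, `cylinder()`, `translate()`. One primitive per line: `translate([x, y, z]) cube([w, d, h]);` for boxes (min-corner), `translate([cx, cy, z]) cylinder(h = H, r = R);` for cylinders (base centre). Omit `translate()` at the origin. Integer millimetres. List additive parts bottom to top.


cube([170, 150, 20]);
translate([0, 0, 20]) cube([170, 20, 190]);


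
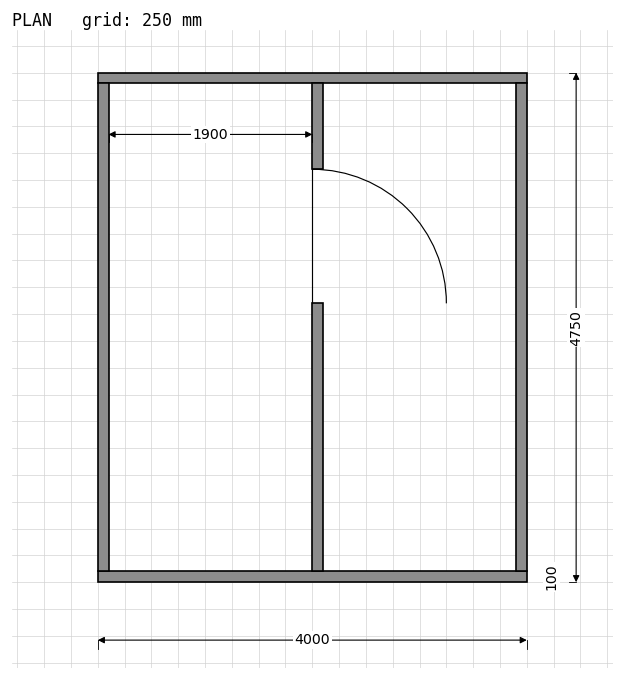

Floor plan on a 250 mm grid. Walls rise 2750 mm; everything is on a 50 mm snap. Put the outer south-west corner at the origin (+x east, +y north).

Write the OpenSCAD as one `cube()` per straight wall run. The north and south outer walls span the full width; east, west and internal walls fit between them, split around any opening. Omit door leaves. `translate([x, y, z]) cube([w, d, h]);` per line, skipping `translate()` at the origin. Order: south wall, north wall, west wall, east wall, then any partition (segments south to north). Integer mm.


cube([4000, 100, 2750]);
translate([0, 4650, 0]) cube([4000, 100, 2750]);
translate([0, 100, 0]) cube([100, 4550, 2750]);
translate([3900, 100, 0]) cube([100, 4550, 2750]);
translate([2000, 100, 0]) cube([100, 2500, 2750]);
translate([2000, 3850, 0]) cube([100, 800, 2750]);


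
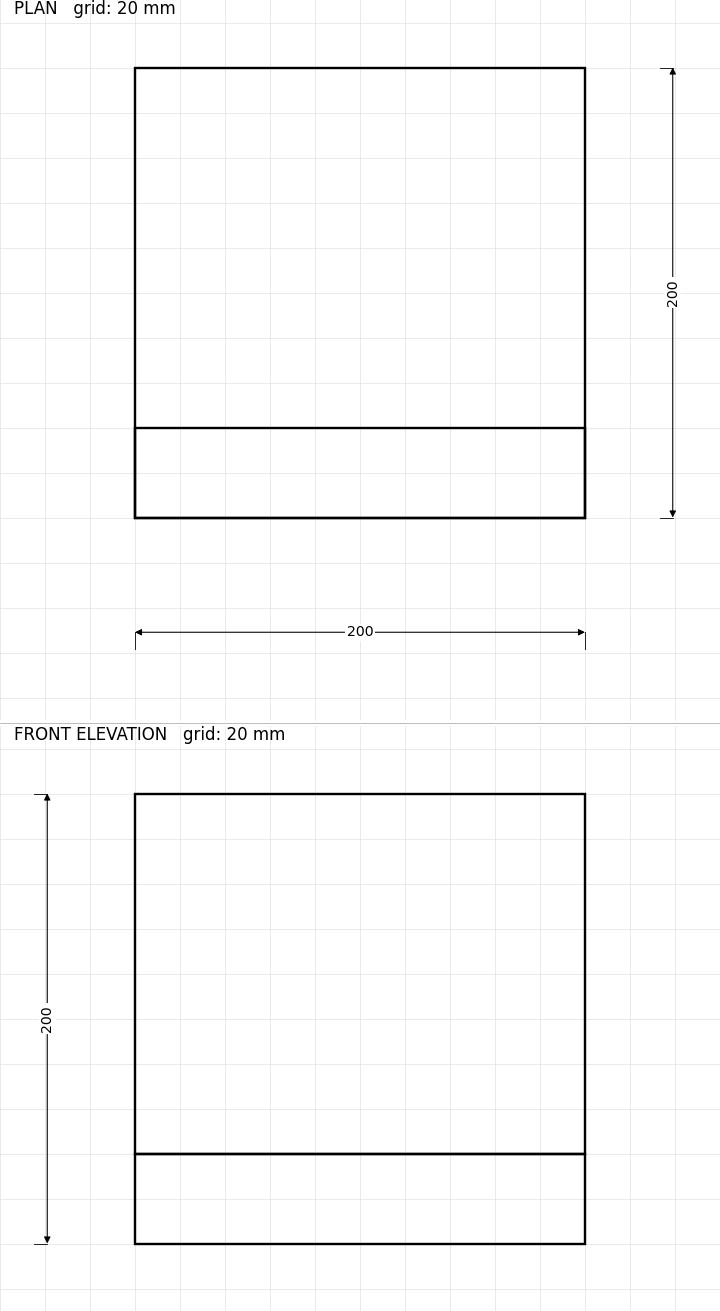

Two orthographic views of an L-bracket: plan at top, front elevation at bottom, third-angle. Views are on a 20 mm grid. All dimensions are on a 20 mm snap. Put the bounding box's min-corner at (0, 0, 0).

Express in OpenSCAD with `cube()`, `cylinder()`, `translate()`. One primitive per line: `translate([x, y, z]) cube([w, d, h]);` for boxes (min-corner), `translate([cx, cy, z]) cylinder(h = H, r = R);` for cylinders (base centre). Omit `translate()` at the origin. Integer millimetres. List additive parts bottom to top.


cube([200, 200, 40]);
translate([0, 0, 40]) cube([200, 40, 160]);


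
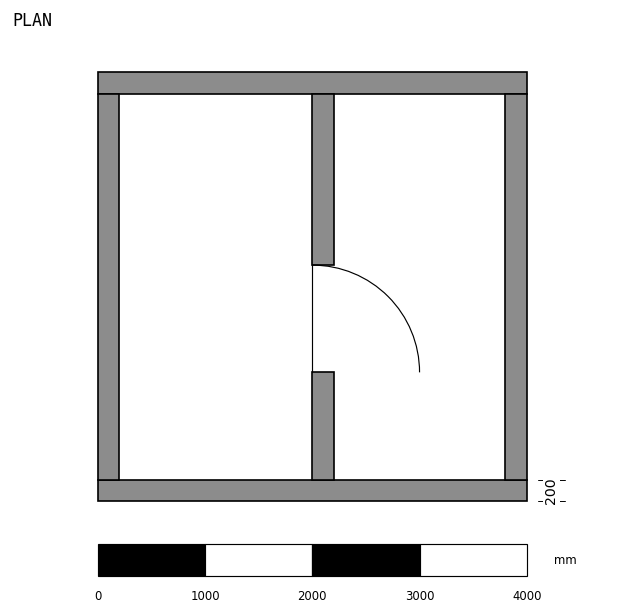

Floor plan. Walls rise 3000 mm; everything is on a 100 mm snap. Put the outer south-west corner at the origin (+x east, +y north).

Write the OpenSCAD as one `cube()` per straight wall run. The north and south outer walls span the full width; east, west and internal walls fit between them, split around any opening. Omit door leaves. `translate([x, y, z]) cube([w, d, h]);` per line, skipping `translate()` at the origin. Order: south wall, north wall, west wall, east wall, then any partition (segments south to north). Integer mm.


cube([4000, 200, 3000]);
translate([0, 3800, 0]) cube([4000, 200, 3000]);
translate([0, 200, 0]) cube([200, 3600, 3000]);
translate([3800, 200, 0]) cube([200, 3600, 3000]);
translate([2000, 200, 0]) cube([200, 1000, 3000]);
translate([2000, 2200, 0]) cube([200, 1600, 3000]);
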